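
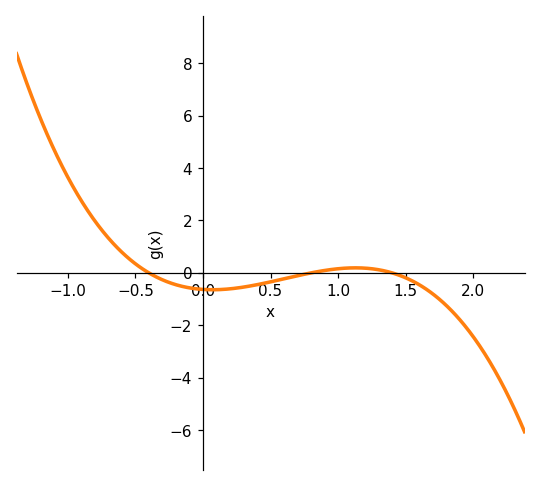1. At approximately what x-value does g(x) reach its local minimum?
0.071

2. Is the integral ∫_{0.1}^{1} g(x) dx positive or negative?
negative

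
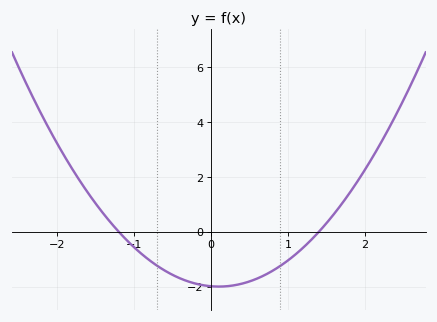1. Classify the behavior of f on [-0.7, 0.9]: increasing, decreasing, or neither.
neither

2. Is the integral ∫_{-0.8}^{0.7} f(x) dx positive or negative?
negative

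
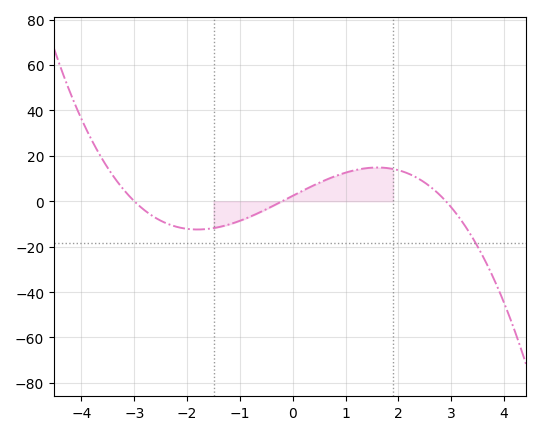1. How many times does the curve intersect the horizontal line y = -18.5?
1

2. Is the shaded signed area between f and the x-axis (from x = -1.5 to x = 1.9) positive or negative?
positive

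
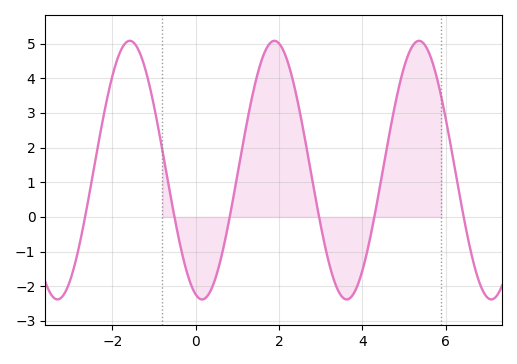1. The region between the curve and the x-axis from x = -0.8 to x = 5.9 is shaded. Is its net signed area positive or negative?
positive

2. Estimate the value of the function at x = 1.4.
3.7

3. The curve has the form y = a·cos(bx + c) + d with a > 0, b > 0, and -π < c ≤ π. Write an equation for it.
y = 3.73cos(1.81x + 2.86) + 1.35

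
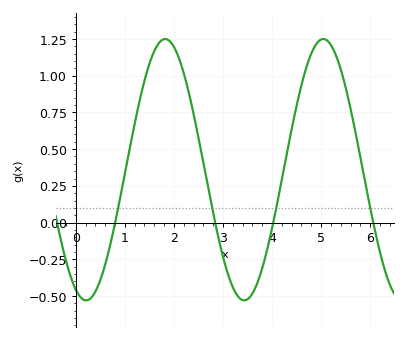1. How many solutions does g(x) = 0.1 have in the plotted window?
4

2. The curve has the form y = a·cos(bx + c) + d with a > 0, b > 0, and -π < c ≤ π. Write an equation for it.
y = 0.89cos(1.95x + 2.73) + 0.36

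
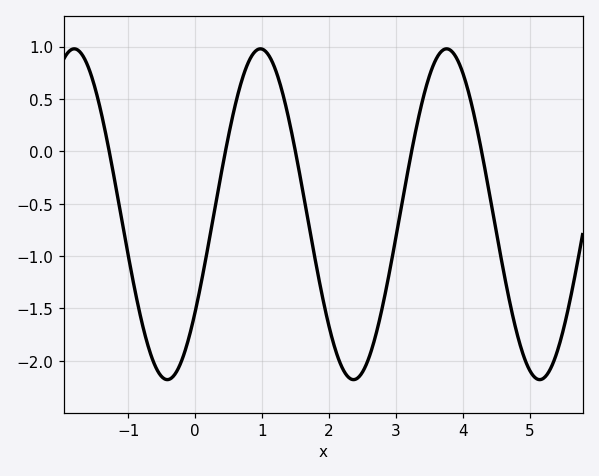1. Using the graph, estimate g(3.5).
0.725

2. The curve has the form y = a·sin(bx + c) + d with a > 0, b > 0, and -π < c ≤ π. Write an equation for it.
y = 1.58sin(2.26x - 0.632) - 0.6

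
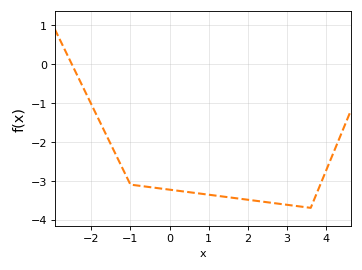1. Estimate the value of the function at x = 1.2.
-3.39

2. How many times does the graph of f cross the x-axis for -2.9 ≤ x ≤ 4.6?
1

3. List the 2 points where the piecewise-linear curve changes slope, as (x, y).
(-1, -3.1); (3.6, -3.7)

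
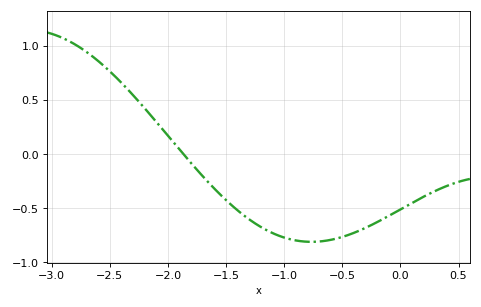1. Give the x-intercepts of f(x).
-1.85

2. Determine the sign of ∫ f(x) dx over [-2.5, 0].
negative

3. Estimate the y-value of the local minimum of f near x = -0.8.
-0.8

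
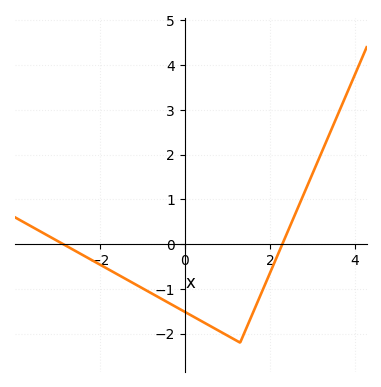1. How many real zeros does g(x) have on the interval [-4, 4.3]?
2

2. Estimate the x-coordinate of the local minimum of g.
1.2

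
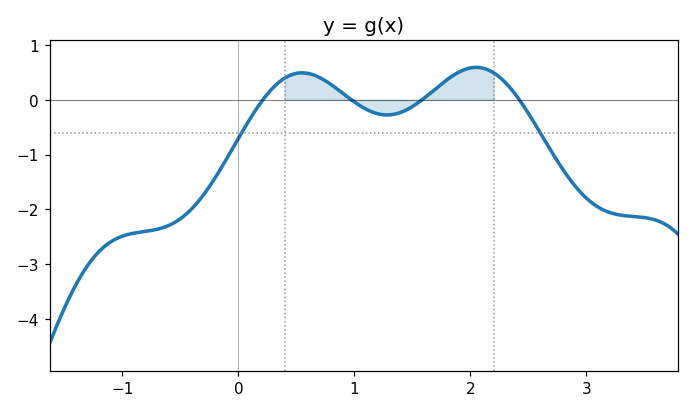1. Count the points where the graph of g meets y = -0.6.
2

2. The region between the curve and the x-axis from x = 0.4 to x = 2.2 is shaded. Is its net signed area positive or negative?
positive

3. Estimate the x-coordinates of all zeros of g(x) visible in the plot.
0.211, 0.973, 1.58, 2.42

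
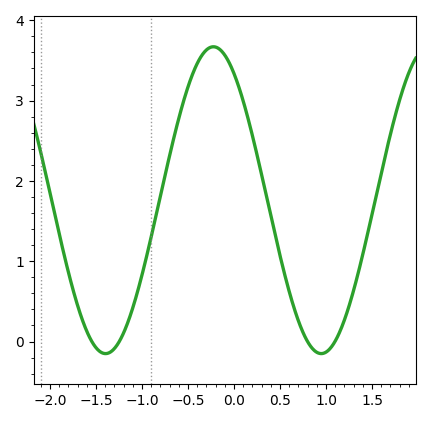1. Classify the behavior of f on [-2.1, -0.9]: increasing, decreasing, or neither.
neither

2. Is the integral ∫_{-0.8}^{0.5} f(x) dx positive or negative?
positive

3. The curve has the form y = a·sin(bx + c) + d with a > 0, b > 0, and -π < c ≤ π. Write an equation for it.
y = 1.91sin(2.7x + 2.2) + 1.76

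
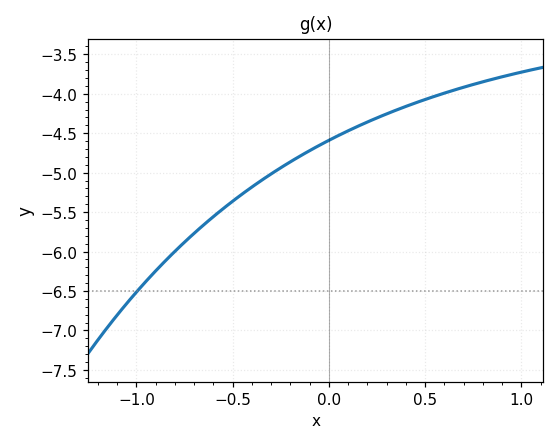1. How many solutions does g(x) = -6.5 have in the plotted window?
1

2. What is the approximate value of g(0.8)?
-3.85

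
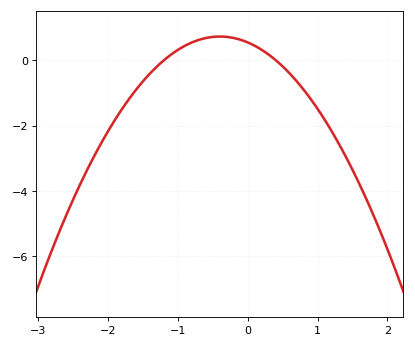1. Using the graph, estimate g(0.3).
0.169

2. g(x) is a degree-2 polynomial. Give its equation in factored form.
y = -1.13(x + 1.2)(x - 0.4)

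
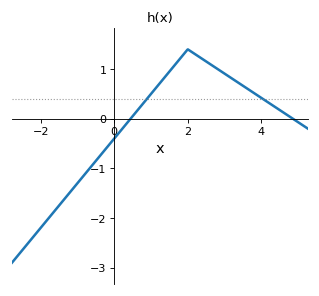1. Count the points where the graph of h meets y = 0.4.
2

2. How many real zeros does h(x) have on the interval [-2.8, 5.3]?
2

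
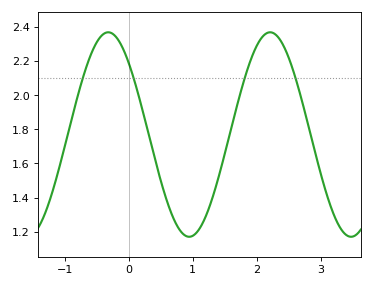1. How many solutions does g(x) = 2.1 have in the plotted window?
4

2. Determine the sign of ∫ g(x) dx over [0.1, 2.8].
positive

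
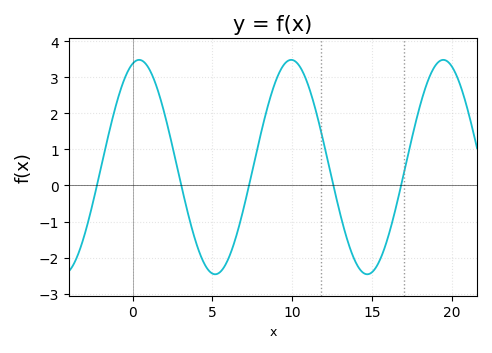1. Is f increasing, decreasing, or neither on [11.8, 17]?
neither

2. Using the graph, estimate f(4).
-1.6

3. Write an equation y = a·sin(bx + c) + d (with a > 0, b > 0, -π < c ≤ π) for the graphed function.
y = 2.97sin(0.66x + 1.3) + 0.51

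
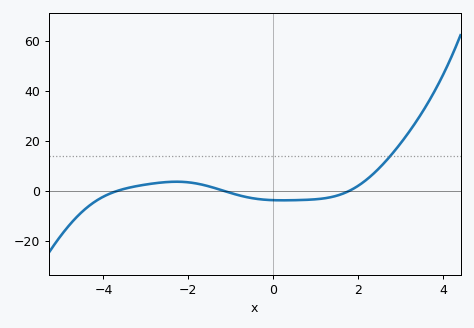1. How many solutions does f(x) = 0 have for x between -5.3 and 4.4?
3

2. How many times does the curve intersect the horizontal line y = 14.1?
1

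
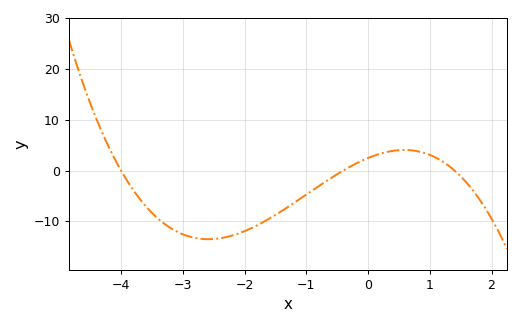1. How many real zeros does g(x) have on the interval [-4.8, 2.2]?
3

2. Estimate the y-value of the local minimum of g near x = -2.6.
-13.6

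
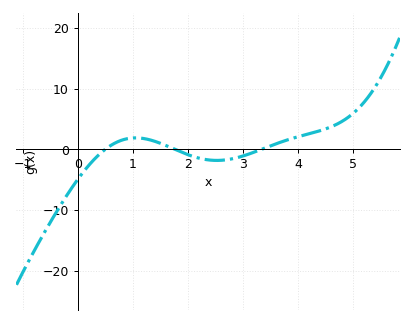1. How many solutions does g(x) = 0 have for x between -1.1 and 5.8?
3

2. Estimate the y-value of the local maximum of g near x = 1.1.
1.88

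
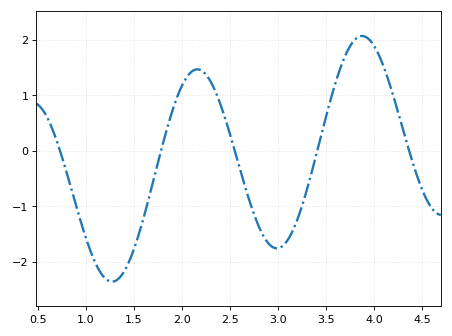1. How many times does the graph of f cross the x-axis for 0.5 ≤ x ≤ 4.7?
5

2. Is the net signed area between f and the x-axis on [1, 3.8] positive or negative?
negative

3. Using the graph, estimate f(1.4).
-2.2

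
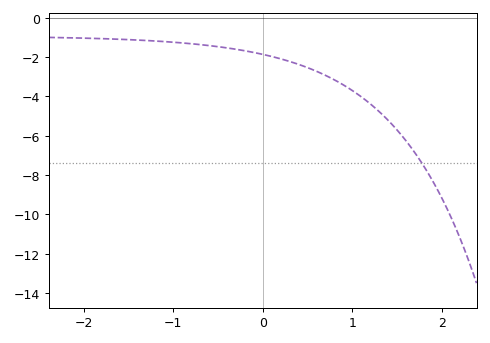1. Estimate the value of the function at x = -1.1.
-1.2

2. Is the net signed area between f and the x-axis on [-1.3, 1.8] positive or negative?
negative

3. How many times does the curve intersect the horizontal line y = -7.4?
1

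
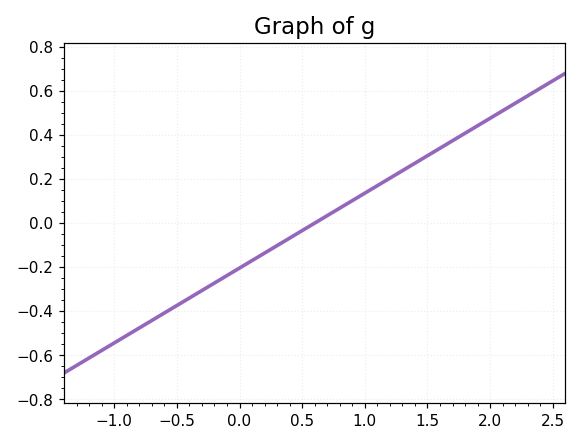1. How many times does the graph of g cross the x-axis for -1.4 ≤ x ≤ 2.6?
1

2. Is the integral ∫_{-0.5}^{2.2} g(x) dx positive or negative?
positive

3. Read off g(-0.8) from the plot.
-0.476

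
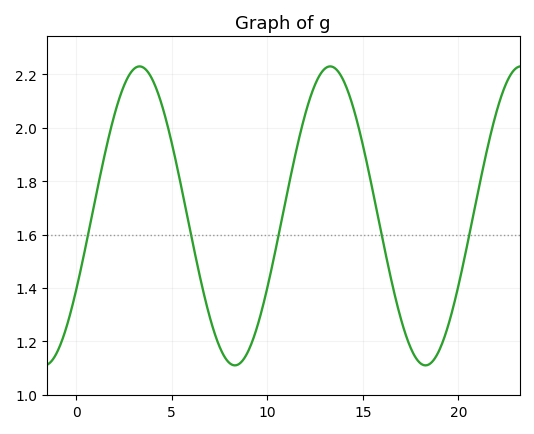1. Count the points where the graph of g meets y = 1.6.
5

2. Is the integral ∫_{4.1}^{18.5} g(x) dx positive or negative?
positive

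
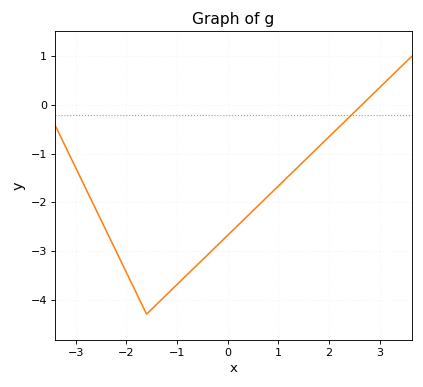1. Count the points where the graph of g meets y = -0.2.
1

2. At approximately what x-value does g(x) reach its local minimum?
-1.6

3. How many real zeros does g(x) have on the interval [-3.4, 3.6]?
1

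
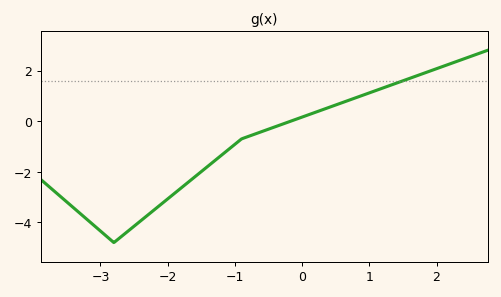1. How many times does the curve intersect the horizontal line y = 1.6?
1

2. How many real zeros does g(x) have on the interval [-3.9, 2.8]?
1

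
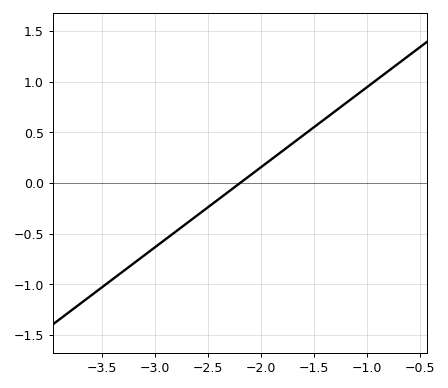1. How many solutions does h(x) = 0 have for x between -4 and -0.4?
1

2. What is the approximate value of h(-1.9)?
0.25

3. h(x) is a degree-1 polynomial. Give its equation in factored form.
y = 0.79(x + 2.2)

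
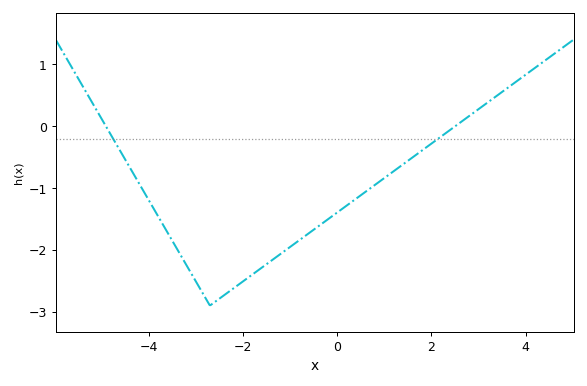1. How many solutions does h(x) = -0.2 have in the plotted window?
2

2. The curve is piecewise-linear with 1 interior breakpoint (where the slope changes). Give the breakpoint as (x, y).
(-2.7, -2.9)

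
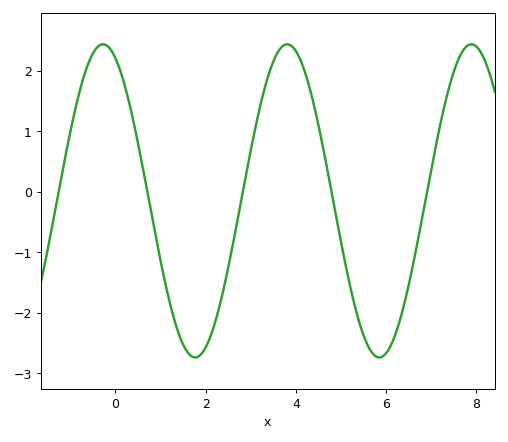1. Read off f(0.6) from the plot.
0.4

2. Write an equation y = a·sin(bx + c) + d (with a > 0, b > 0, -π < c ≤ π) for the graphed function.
y = 2.59sin(1.5x + 2) - 0.15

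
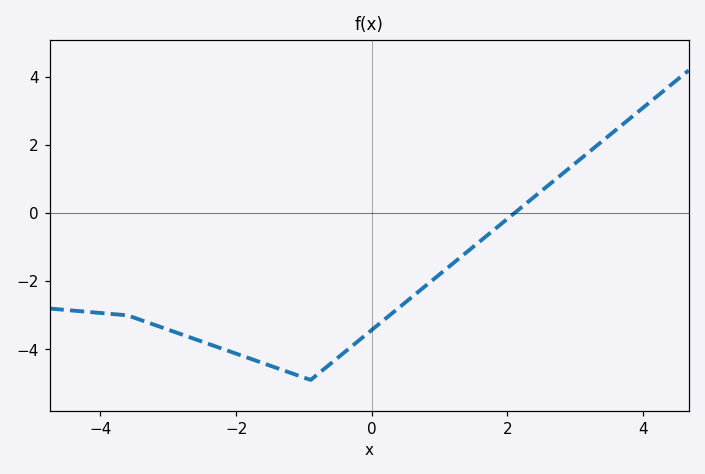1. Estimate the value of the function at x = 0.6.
-2.45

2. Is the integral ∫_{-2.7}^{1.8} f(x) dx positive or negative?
negative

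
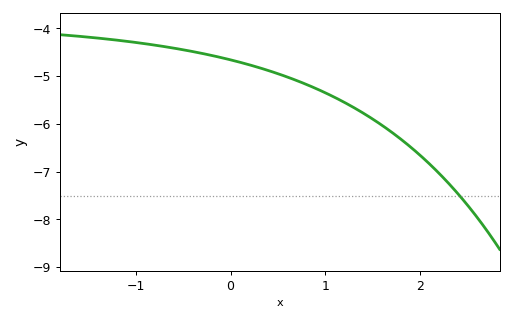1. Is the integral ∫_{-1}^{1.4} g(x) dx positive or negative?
negative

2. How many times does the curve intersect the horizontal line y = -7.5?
1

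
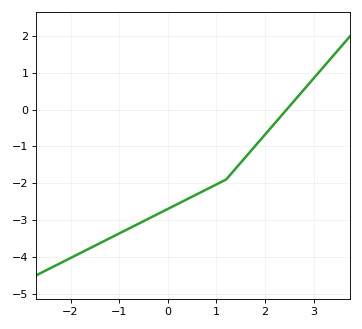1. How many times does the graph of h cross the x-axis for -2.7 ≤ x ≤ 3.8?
1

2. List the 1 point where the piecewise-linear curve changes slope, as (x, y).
(1.2, -1.9)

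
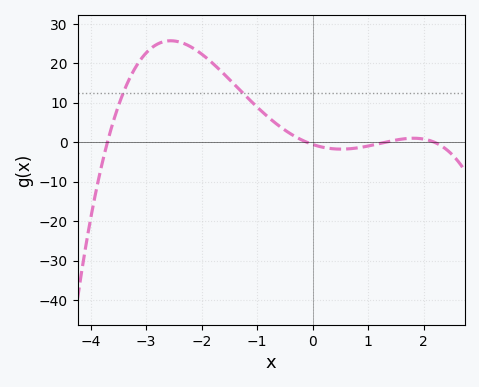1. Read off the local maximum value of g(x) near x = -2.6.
25.8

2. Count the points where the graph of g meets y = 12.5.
2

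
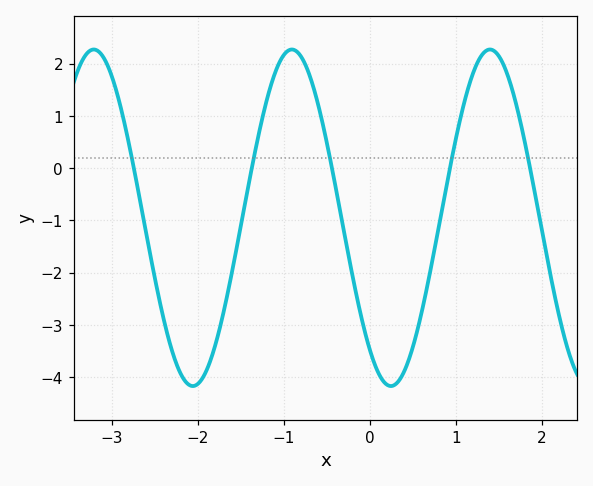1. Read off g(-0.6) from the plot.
1.2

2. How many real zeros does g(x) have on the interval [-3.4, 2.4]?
5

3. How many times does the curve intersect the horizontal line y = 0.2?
5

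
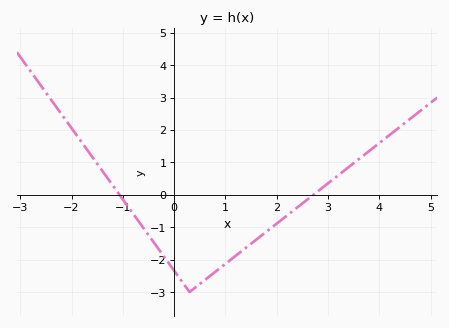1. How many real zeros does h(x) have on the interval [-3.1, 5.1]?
2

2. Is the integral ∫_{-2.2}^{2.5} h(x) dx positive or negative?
negative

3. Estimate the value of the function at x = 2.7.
-0.018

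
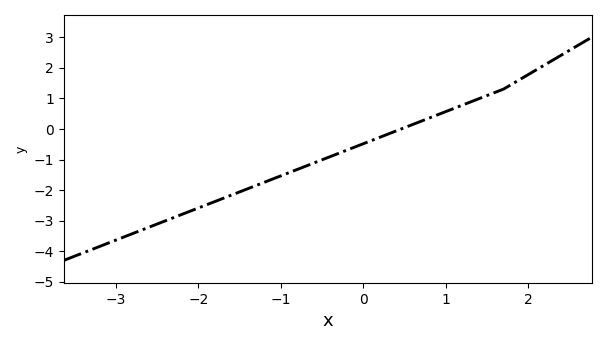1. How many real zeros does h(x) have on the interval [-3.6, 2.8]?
1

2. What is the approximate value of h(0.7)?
0.25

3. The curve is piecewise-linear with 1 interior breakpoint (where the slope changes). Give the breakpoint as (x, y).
(1.7, 1.3)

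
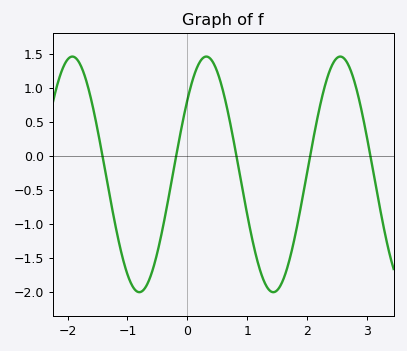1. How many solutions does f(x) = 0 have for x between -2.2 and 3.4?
5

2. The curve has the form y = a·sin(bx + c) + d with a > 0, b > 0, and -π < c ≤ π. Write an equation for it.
y = 1.73sin(2.8x + 0.68) - 0.27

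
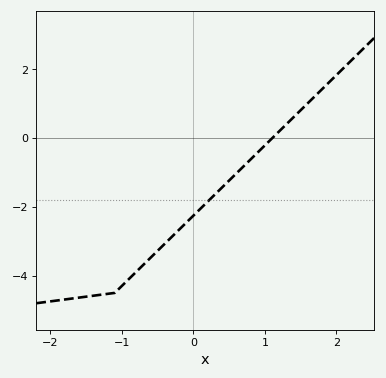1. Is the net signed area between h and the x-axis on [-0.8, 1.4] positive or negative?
negative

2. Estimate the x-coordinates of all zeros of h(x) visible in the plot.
1.11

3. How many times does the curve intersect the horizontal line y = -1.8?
1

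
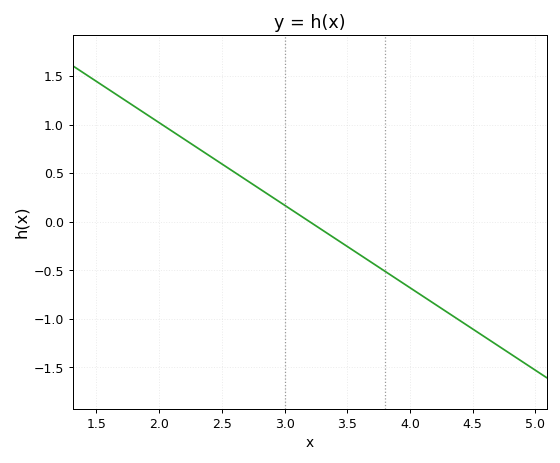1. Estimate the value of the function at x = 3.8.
-0.5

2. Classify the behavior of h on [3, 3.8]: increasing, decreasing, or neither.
decreasing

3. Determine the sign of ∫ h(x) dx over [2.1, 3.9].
positive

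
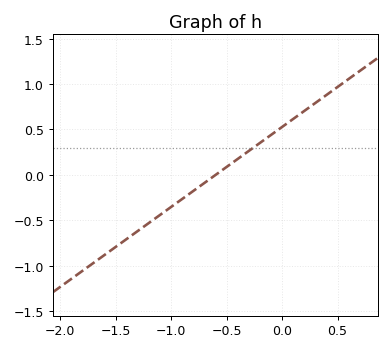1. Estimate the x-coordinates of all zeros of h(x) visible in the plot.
-0.6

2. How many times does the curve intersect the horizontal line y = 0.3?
1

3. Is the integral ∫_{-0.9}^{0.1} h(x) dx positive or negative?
positive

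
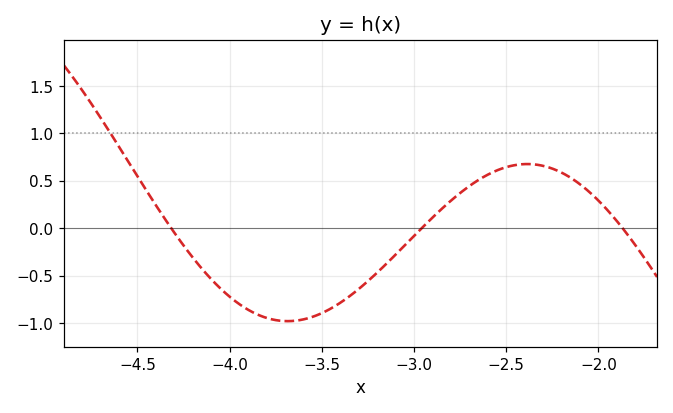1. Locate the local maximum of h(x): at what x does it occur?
-2.39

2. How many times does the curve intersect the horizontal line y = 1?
1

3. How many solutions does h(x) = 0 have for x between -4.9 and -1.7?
3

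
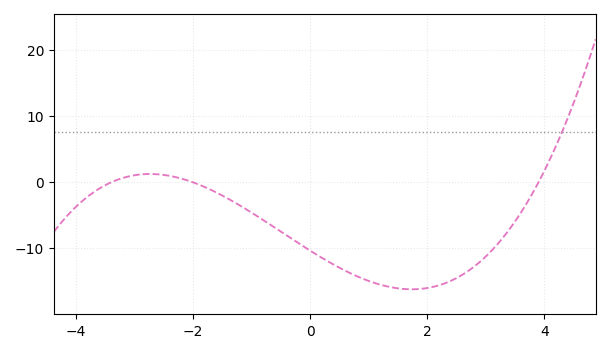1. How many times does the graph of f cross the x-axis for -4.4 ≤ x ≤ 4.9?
3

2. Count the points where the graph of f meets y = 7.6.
1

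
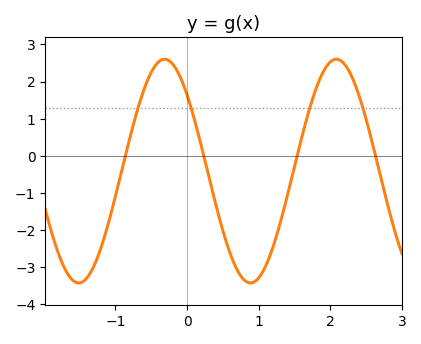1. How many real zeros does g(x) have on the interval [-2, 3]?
4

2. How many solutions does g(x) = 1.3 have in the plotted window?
4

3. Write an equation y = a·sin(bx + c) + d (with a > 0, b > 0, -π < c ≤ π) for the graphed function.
y = 3.01sin(2.6x + 2.4) - 0.41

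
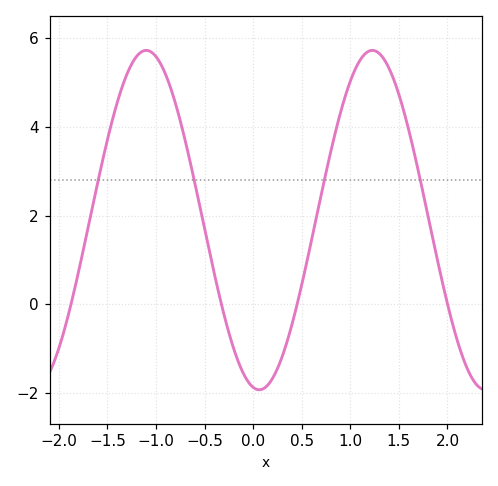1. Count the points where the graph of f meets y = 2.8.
4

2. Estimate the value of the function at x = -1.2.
5.59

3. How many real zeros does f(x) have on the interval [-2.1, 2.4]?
4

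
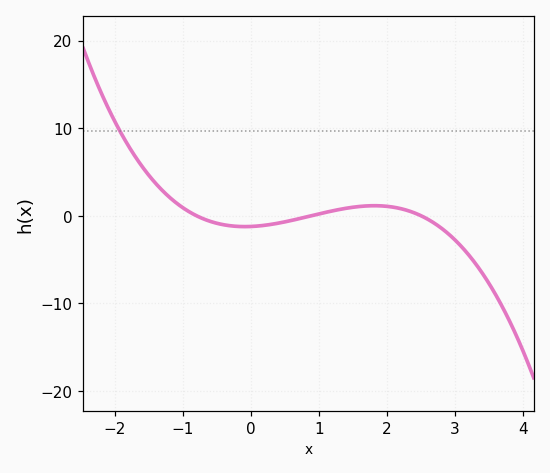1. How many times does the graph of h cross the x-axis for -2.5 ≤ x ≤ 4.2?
3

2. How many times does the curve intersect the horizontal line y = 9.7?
1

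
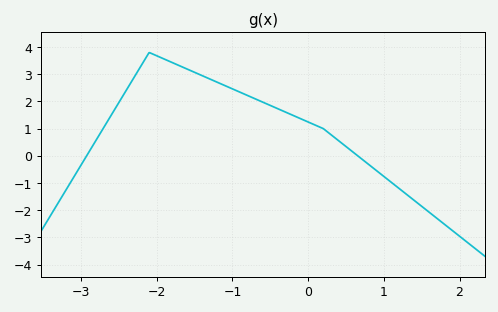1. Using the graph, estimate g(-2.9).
0.116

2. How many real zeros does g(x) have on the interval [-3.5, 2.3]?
2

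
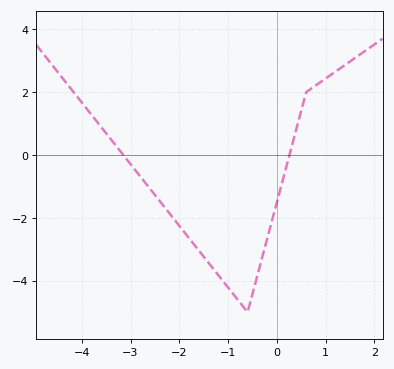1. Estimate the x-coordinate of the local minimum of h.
-0.6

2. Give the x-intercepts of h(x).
-3.1, 0.3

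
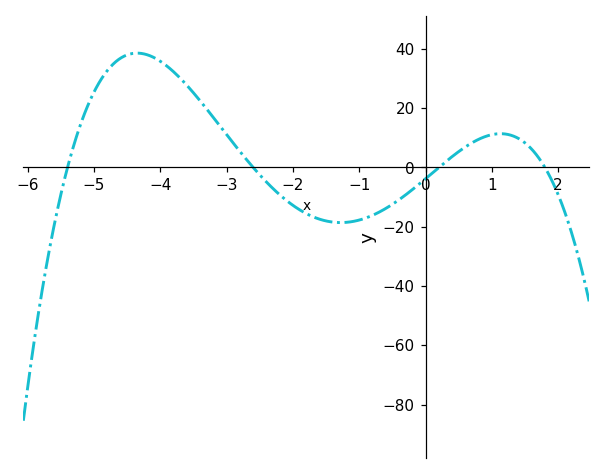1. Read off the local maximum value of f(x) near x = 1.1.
12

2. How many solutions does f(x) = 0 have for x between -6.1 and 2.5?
4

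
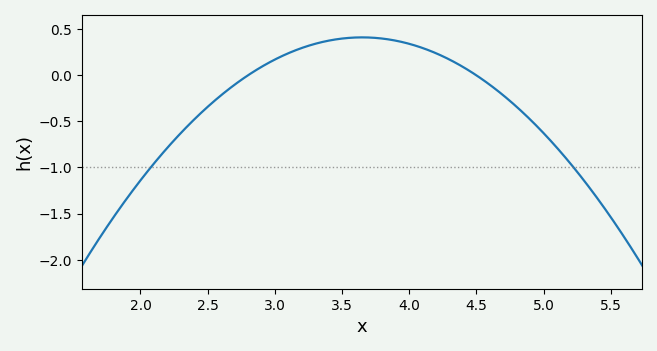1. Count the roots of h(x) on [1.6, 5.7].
2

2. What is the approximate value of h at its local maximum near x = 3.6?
0.4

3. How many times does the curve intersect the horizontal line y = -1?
2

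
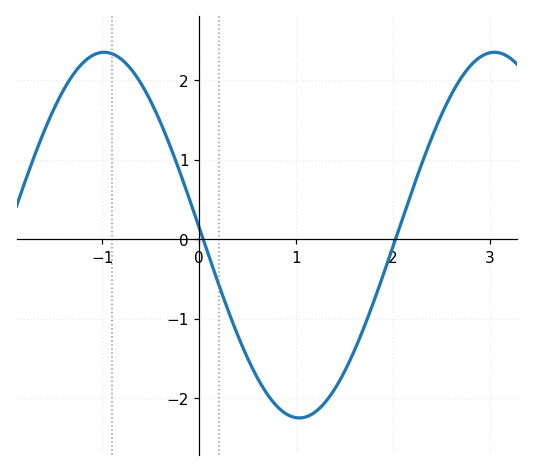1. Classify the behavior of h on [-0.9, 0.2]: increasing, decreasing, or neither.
decreasing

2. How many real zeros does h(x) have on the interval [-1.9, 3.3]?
2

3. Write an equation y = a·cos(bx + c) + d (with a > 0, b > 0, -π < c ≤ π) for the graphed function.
y = 2.3cos(1.6x + 1.5) + 0.05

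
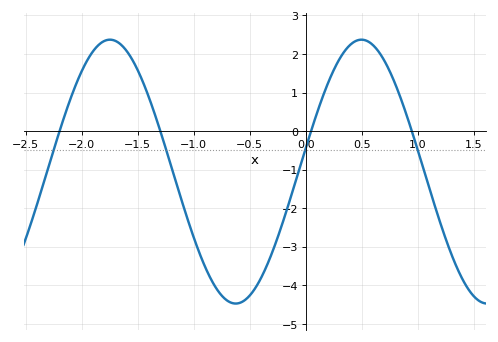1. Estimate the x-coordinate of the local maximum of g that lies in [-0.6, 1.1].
0.497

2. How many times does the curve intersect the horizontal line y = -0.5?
4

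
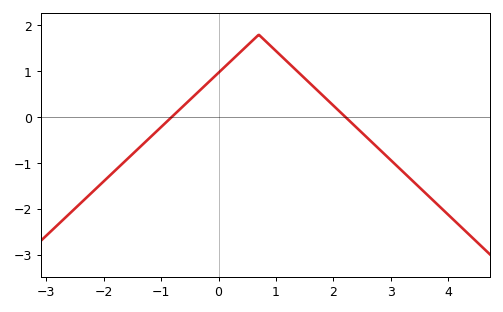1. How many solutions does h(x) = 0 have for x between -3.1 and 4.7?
2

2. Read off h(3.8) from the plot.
-1.9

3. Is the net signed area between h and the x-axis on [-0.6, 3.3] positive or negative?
positive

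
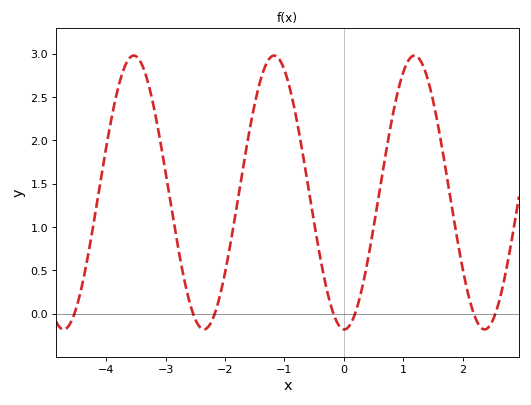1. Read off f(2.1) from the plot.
0.2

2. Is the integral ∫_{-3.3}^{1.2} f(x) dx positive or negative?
positive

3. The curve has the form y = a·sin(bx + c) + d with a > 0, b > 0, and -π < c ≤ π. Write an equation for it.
y = 1.58sin(2.7x - 1.6) + 1.4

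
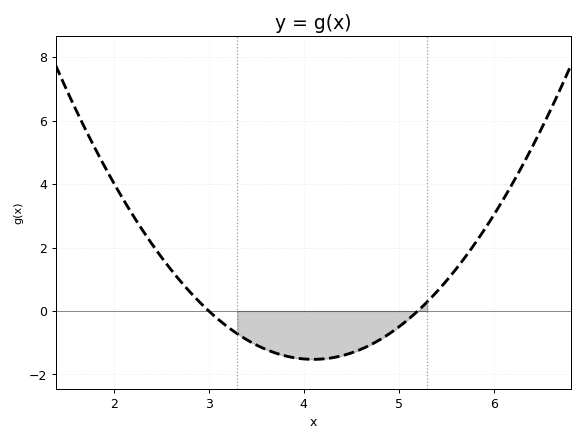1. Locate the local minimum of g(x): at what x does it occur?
4.1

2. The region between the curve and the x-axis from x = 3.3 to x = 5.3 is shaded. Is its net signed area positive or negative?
negative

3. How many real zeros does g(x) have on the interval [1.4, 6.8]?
2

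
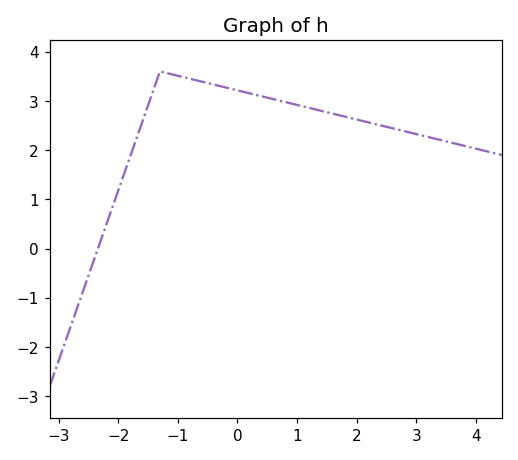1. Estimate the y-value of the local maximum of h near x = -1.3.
3.6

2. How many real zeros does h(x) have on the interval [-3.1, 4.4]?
1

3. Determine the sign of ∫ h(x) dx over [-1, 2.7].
positive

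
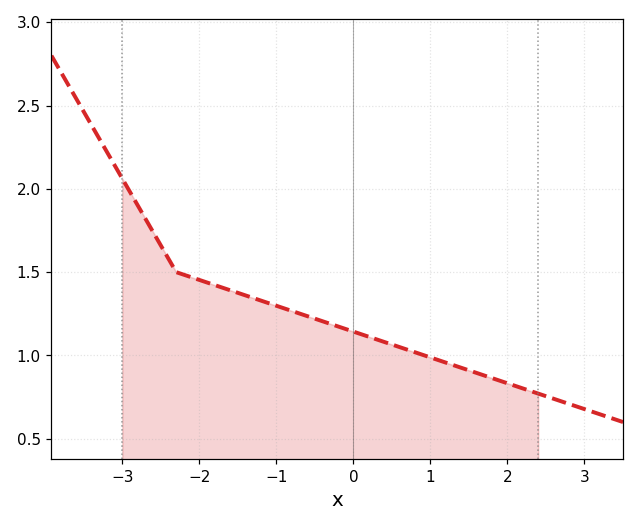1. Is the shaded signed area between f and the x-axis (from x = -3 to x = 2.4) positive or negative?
positive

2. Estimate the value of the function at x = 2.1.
0.8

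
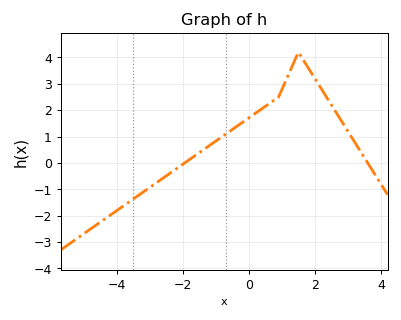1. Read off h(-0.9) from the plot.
0.9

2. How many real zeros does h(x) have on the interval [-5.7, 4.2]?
2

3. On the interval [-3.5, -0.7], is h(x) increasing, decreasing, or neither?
increasing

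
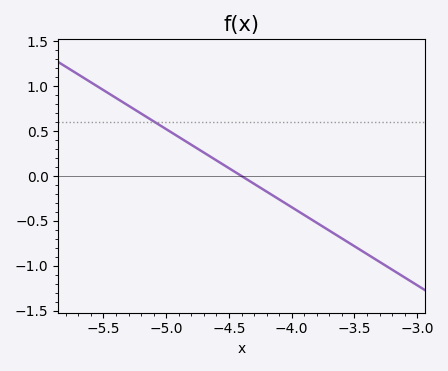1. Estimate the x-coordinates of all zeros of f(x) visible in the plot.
-4.4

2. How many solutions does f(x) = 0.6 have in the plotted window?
1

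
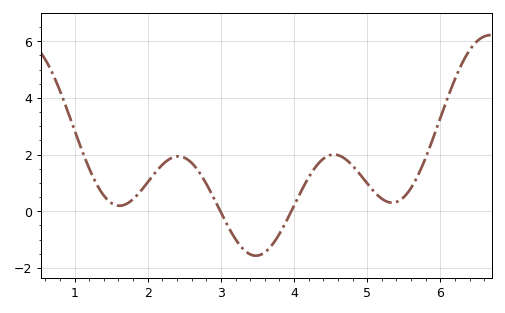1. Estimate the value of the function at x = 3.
-0.044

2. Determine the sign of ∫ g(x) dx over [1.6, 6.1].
positive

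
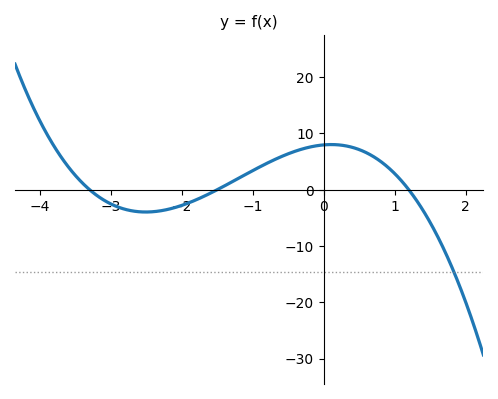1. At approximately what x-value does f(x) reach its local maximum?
0.109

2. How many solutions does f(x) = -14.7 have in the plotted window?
1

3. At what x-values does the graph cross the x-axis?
-3.3, -1.5, 1.2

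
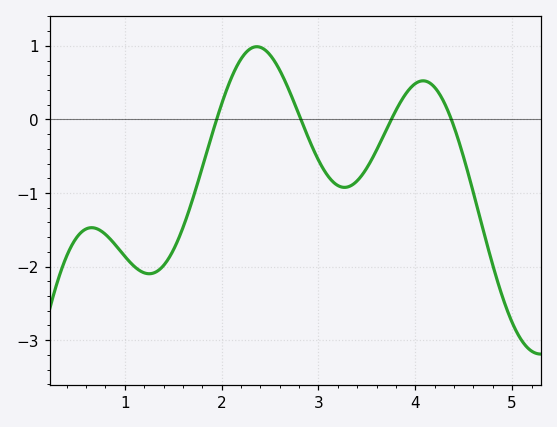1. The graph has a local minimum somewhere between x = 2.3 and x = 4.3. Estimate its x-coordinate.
3.3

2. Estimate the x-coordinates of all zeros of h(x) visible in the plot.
1.9, 2.8, 3.8, 4.4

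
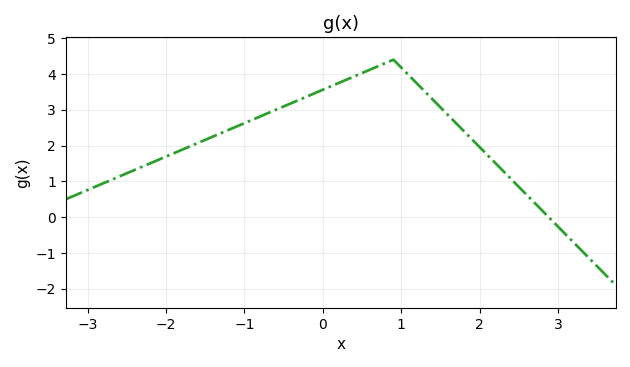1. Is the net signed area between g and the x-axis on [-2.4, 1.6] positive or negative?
positive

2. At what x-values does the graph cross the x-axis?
2.88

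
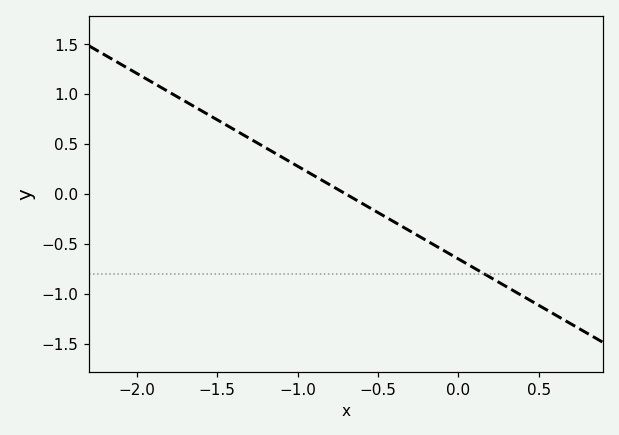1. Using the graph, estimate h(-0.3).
-0.372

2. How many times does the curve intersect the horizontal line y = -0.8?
1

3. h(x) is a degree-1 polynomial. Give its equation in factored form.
y = -0.93(x + 0.7)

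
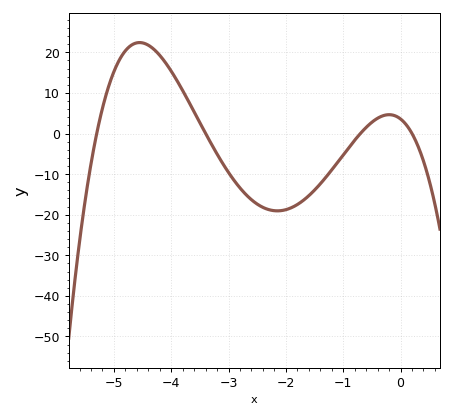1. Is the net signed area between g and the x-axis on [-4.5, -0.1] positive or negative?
negative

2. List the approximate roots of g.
-5.3, -3.4, -0.7, 0.2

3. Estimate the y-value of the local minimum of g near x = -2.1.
-19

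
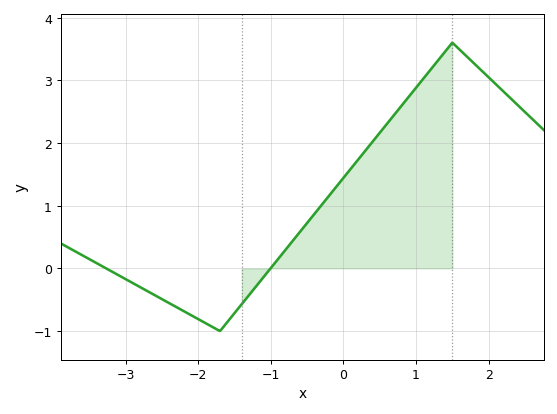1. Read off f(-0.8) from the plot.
0.294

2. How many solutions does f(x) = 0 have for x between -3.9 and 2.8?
2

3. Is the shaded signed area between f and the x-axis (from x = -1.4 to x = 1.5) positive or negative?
positive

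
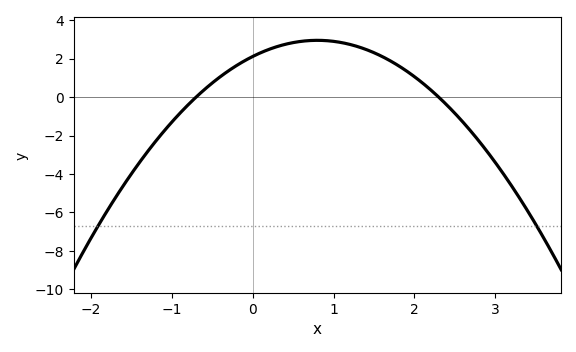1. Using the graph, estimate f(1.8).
1.64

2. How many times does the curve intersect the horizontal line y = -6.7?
2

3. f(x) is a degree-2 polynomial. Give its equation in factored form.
y = -1.31(x + 0.7)(x - 2.3)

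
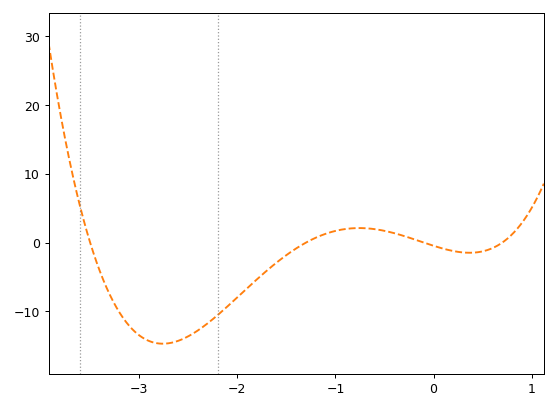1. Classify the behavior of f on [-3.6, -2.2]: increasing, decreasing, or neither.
neither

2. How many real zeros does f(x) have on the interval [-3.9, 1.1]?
4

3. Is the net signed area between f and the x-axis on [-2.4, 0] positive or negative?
negative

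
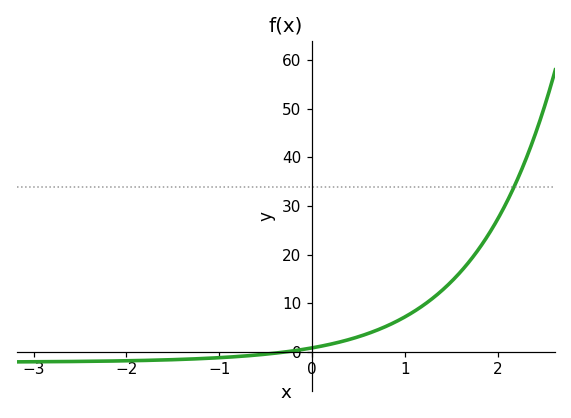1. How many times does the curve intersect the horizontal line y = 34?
1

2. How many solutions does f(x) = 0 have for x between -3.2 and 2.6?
1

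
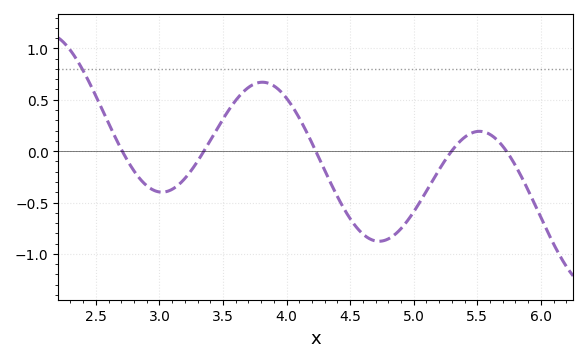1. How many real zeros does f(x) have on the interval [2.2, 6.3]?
5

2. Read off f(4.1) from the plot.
0.3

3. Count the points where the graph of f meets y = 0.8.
1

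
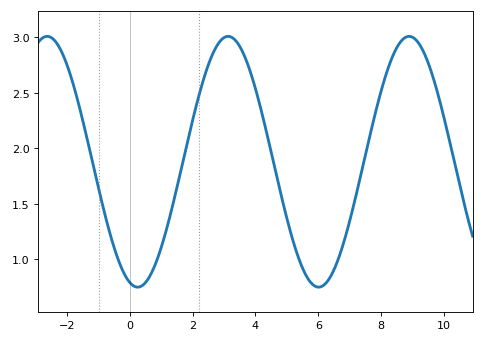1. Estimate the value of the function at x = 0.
0.8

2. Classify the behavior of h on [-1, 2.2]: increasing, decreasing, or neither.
neither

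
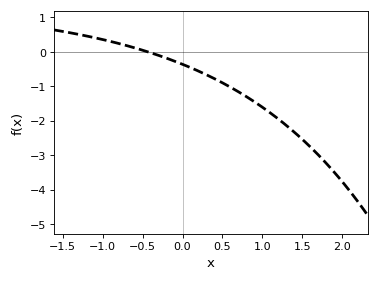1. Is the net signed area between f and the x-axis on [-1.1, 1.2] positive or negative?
negative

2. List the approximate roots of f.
-0.4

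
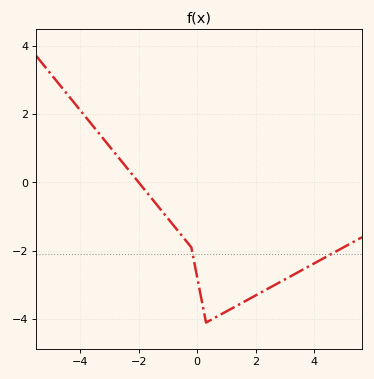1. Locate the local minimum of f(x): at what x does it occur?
0.303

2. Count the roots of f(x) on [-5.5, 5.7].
1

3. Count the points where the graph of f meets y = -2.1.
2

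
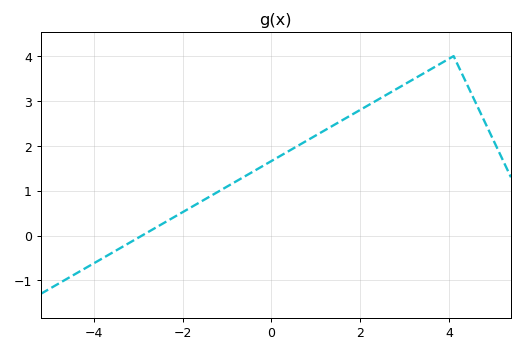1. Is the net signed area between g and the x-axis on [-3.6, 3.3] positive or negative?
positive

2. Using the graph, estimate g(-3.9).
-0.6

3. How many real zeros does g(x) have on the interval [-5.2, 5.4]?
1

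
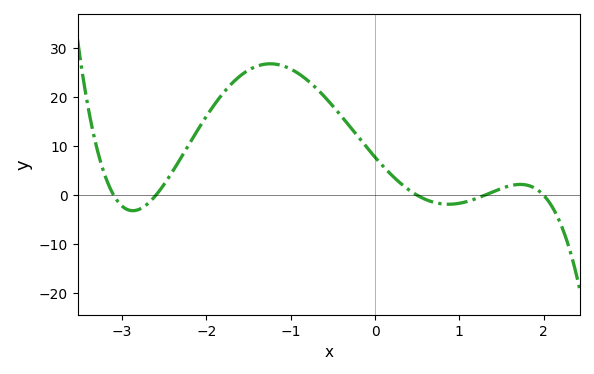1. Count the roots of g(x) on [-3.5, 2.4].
5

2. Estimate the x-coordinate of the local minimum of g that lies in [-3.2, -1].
-2.9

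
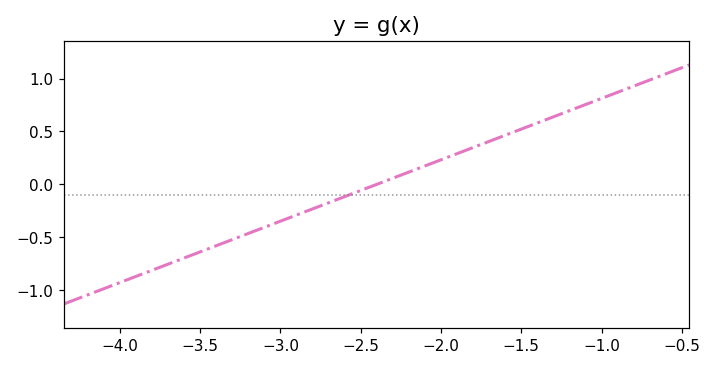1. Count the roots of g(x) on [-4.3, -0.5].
1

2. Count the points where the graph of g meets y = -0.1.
1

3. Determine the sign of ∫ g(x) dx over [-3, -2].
negative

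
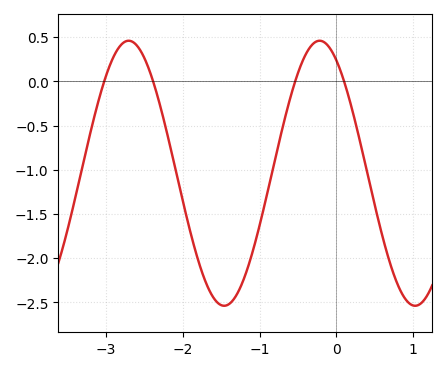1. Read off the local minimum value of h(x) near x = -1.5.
-2.55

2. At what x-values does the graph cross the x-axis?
-3, -2.4, -0.5, 0.1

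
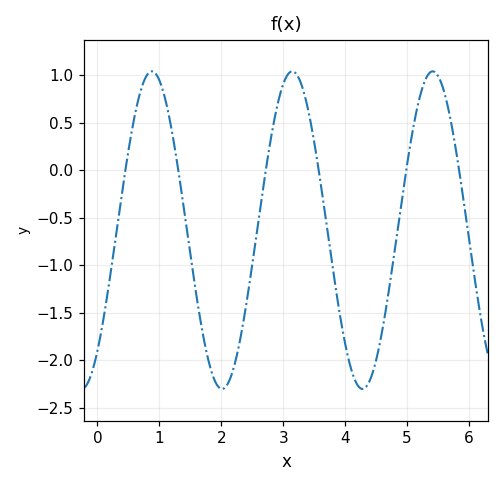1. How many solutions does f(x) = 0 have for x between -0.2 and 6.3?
6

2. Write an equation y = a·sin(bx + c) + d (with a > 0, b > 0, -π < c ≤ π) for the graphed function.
y = 1.67sin(2.77x - 0.86) - 0.63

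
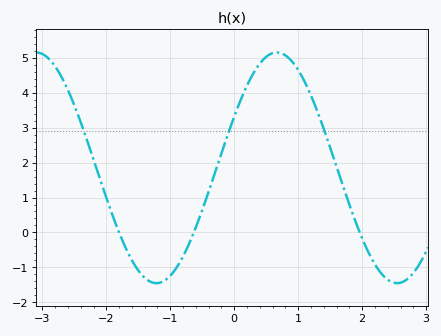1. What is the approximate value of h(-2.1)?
1.54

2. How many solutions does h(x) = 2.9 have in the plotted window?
3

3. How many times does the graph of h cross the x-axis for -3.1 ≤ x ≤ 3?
3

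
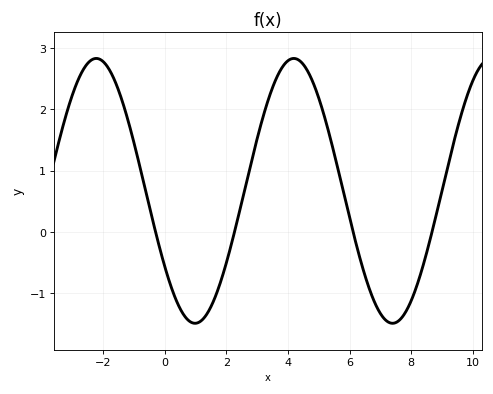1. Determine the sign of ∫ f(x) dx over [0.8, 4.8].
positive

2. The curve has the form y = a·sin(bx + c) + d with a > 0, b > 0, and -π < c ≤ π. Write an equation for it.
y = 2.16sin(0.98x - 2.53) + 0.67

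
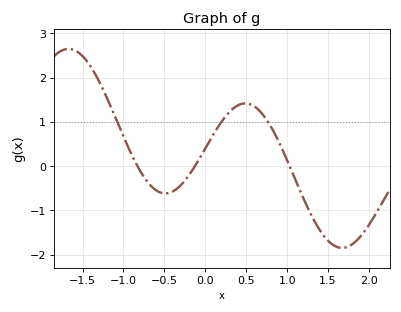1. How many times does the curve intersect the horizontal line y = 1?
3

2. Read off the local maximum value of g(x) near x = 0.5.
1.42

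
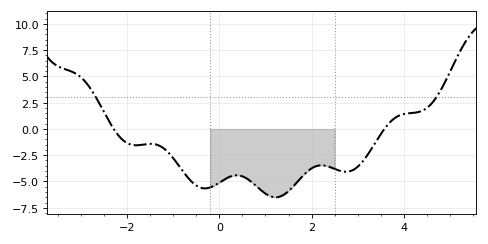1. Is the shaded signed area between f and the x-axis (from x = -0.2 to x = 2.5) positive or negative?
negative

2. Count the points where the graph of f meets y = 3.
2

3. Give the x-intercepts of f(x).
-2.29, 3.58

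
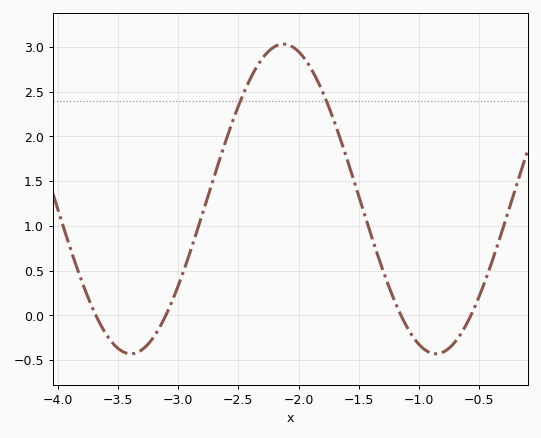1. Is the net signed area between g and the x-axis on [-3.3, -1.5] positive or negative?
positive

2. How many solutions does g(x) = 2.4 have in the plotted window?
2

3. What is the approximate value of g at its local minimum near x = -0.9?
-0.45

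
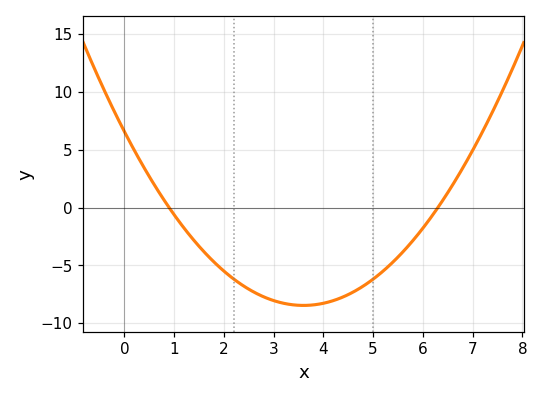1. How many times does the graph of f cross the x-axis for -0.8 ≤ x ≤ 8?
2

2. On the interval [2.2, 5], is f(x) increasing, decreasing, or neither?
neither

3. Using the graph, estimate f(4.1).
-8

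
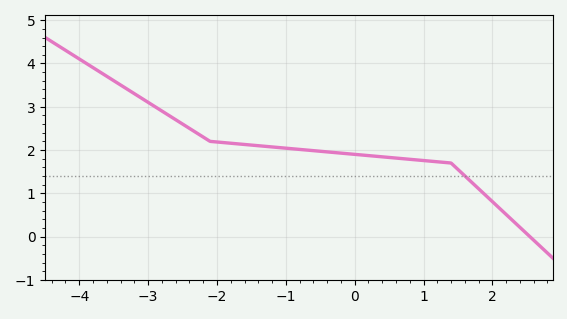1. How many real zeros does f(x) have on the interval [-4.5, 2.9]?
1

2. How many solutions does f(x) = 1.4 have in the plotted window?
1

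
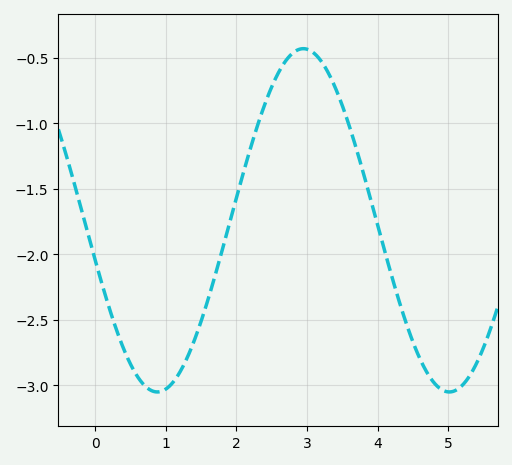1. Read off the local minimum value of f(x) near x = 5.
-3.05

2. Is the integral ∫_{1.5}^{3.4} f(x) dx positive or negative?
negative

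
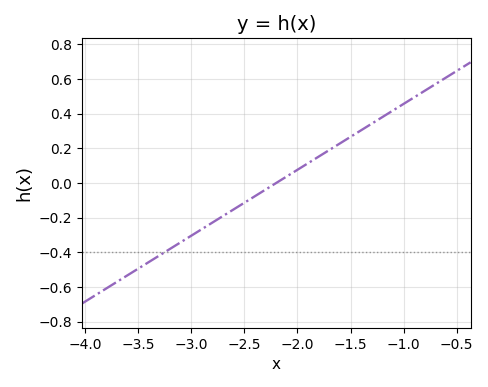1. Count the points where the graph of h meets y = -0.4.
1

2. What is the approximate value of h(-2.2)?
0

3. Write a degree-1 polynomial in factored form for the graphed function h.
y = 0.38(x + 2.2)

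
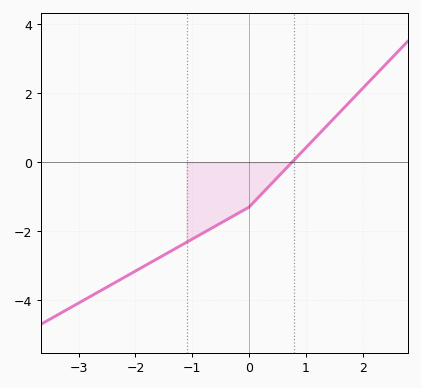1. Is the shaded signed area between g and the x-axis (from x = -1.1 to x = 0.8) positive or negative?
negative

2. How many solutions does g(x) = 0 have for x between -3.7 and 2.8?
1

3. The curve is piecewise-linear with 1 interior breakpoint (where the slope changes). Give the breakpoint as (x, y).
(0, -1.3)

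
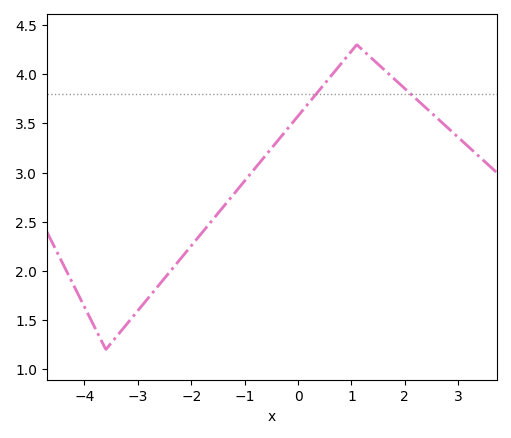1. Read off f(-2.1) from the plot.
2.19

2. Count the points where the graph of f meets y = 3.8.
2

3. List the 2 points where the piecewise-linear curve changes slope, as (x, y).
(-3.6, 1.2); (1.1, 4.3)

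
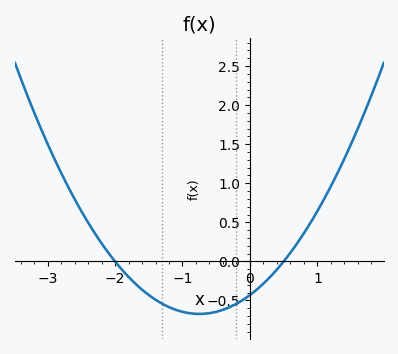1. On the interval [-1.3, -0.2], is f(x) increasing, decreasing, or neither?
neither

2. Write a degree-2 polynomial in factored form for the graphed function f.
y = 0.43(x + 2)(x - 0.5)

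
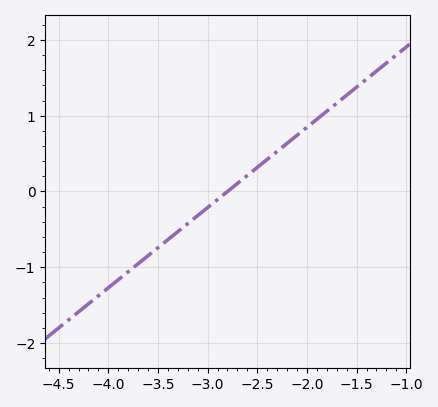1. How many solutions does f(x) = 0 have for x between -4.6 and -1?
1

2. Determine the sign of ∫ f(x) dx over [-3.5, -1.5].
positive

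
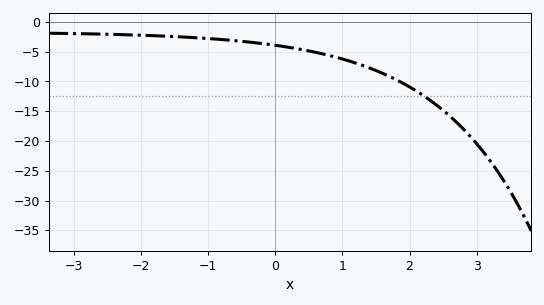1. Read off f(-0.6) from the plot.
-3.15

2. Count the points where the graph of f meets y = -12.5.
1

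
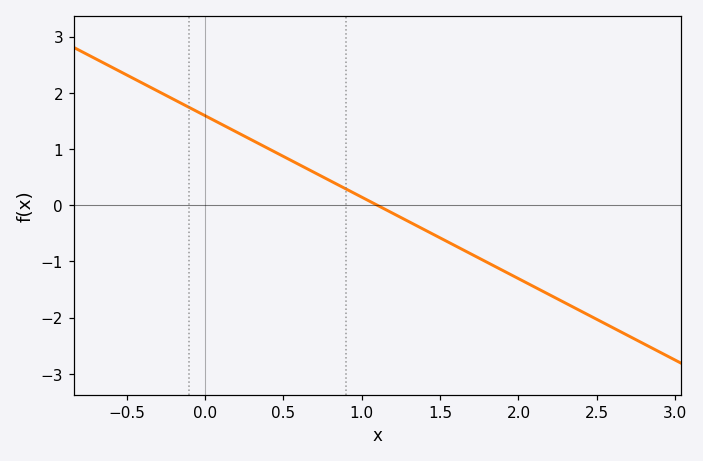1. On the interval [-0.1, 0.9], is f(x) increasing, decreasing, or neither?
decreasing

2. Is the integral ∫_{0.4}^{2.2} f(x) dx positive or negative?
negative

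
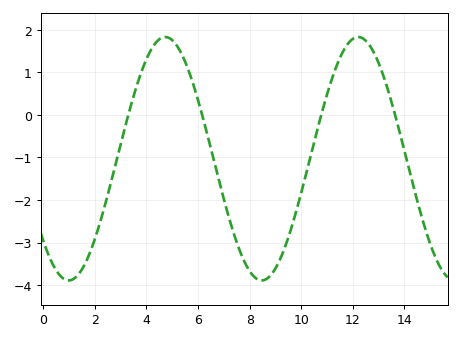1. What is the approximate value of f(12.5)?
1.7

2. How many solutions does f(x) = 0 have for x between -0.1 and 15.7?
4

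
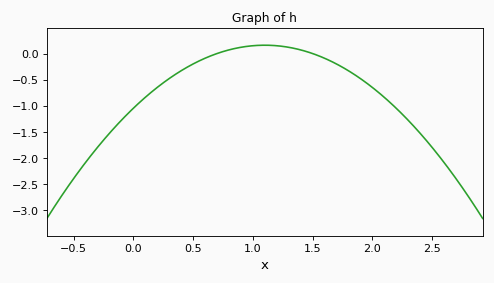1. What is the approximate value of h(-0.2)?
-1.53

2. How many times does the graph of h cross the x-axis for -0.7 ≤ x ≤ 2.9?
2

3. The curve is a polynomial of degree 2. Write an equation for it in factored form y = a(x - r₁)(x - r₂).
y = -1(x - 0.7)(x - 1.5)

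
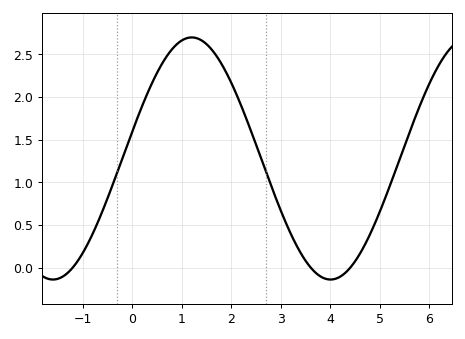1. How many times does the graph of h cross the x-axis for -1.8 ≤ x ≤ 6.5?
3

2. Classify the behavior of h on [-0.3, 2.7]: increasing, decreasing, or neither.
neither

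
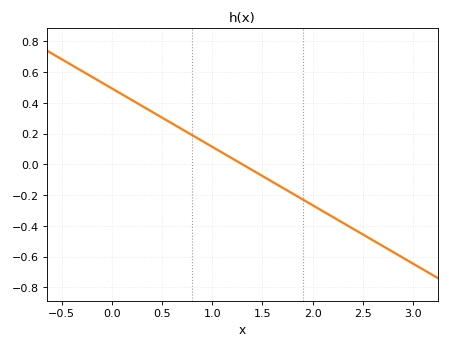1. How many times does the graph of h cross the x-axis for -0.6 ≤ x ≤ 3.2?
1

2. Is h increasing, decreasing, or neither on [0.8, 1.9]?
decreasing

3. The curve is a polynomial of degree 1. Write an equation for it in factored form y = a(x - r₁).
y = -0.38(x - 1.3)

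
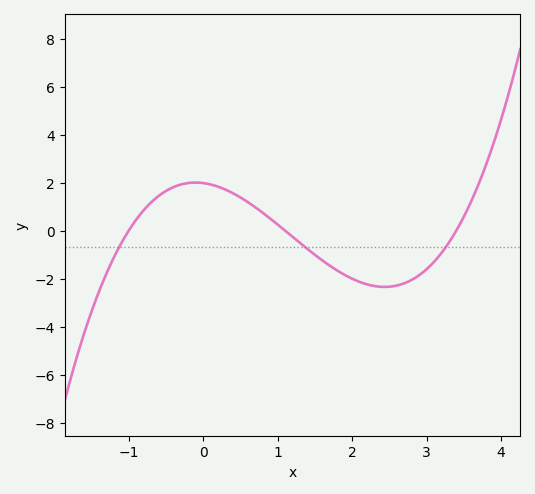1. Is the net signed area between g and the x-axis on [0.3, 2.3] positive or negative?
negative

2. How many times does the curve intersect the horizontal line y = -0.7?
3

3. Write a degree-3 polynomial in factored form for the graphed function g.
y = 0.53(x + 1)(x - 1.1)(x - 3.4)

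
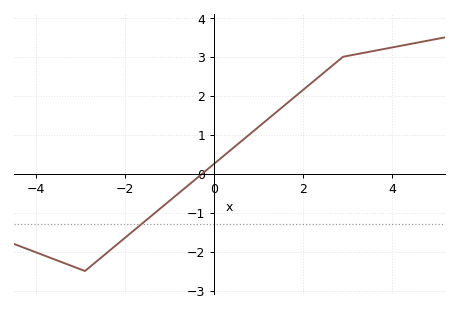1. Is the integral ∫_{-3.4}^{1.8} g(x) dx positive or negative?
negative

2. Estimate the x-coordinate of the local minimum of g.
-3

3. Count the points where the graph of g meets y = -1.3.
1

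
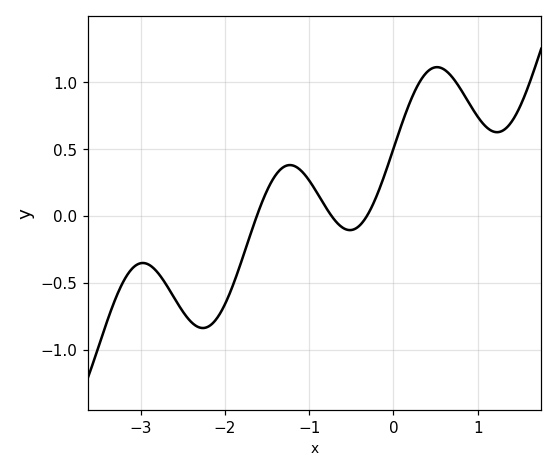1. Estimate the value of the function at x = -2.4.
-0.8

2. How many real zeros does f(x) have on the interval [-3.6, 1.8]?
3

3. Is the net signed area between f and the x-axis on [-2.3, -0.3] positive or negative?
negative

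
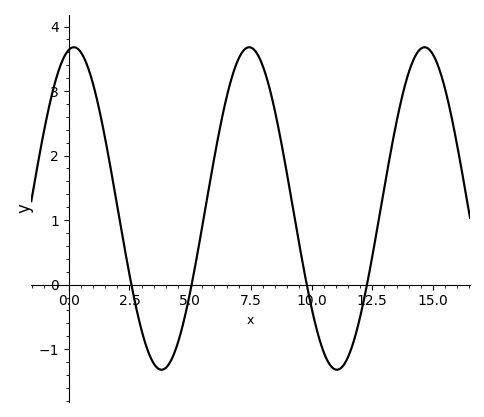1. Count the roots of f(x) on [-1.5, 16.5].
4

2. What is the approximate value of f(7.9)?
3.5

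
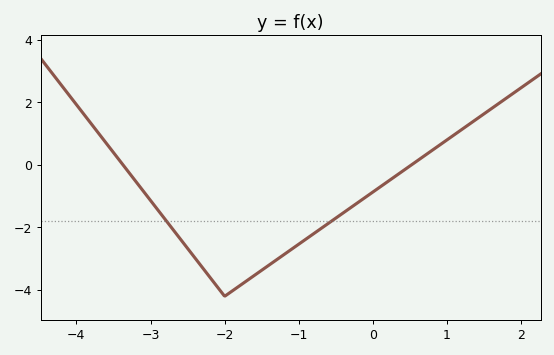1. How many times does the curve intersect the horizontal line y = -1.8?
2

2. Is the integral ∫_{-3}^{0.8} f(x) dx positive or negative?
negative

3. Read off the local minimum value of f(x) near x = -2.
-4.2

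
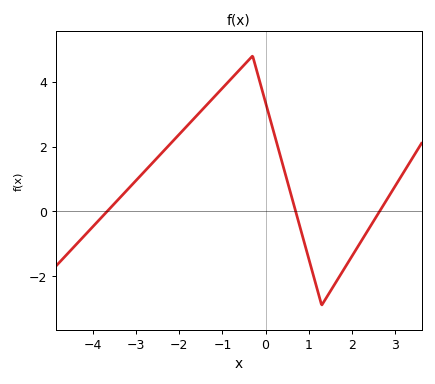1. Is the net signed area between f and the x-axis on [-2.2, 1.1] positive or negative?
positive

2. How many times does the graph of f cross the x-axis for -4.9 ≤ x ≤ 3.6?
3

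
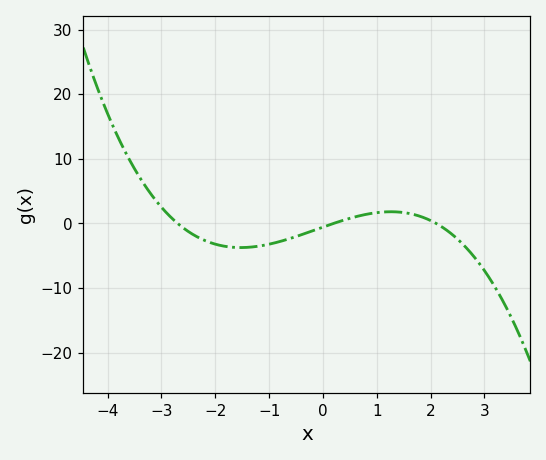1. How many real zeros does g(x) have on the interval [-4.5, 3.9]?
3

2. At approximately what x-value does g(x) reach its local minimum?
-1.53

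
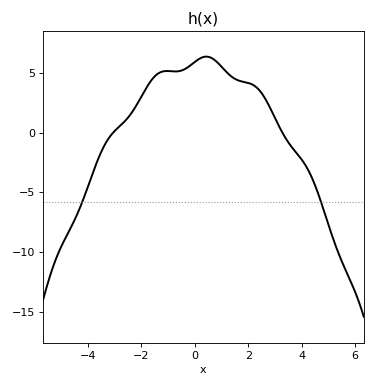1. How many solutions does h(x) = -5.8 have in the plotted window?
2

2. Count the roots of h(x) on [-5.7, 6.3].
2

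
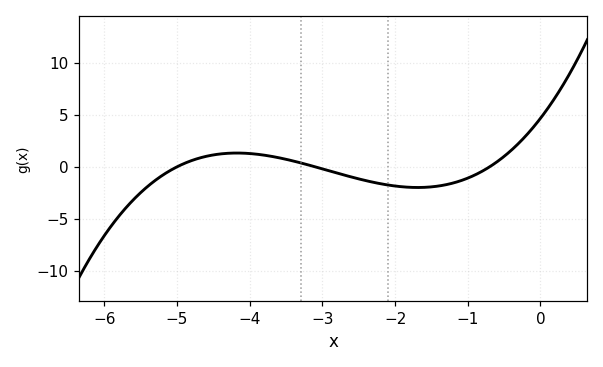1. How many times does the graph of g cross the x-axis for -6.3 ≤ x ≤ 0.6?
3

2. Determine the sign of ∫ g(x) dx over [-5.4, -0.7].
negative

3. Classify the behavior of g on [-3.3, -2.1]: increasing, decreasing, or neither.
decreasing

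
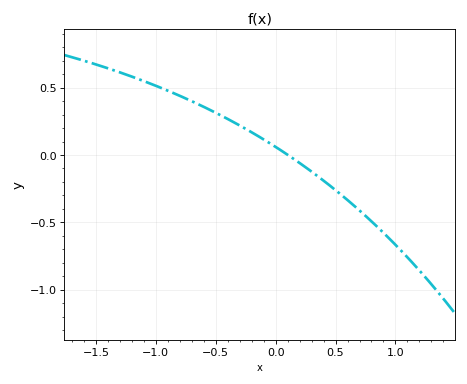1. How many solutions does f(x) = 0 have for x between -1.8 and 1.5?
1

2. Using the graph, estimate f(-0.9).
0.477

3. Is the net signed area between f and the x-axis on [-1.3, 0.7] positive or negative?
positive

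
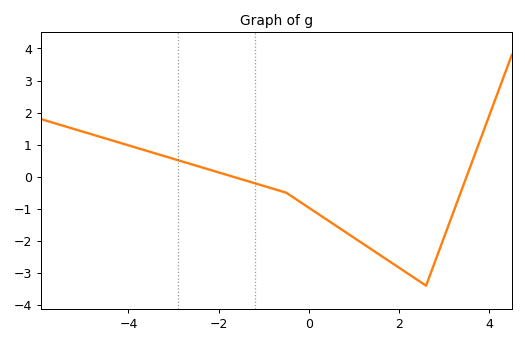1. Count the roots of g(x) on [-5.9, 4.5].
2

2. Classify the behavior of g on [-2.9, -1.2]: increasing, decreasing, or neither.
decreasing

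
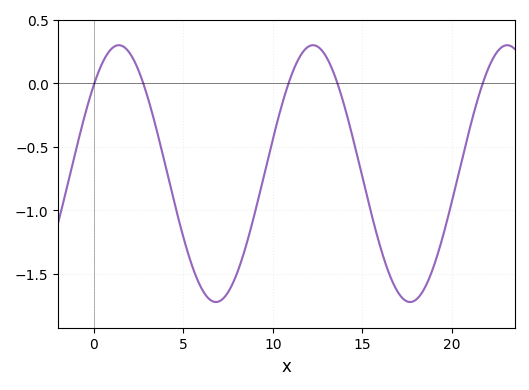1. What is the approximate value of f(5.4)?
-1.4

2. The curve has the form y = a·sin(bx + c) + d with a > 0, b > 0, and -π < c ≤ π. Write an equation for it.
y = 1.01sin(0.58x + 0.75) - 0.71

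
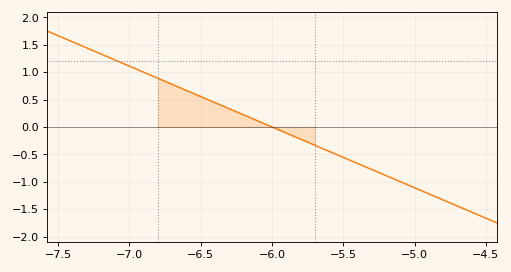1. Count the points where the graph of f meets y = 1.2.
1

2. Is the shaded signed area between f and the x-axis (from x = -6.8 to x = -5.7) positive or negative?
positive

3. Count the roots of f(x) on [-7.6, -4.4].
1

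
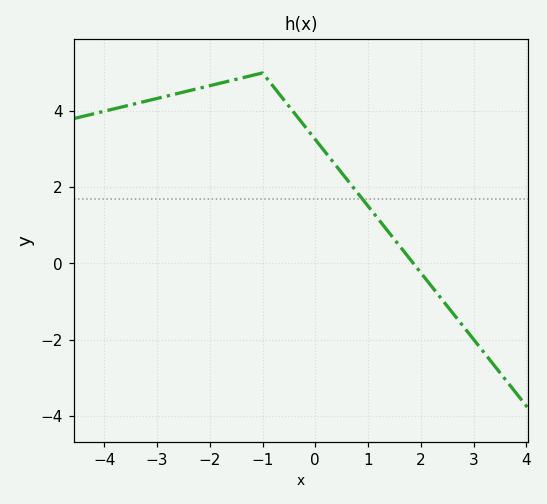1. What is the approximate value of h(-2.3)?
4.56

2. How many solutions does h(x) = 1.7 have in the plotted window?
1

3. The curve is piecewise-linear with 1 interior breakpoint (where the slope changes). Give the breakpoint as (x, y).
(-1, 5)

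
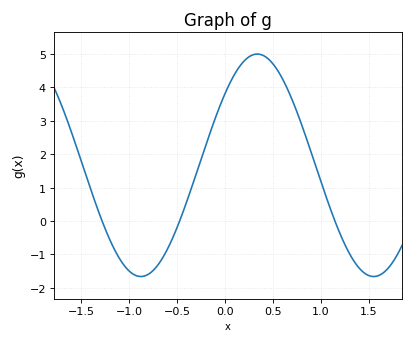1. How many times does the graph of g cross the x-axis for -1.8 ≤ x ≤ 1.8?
3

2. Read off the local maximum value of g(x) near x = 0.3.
5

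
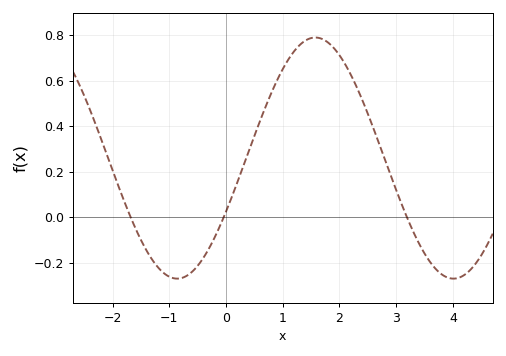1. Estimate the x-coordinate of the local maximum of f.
1.57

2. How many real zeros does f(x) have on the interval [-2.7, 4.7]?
3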